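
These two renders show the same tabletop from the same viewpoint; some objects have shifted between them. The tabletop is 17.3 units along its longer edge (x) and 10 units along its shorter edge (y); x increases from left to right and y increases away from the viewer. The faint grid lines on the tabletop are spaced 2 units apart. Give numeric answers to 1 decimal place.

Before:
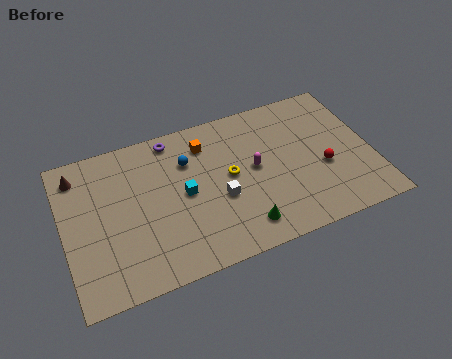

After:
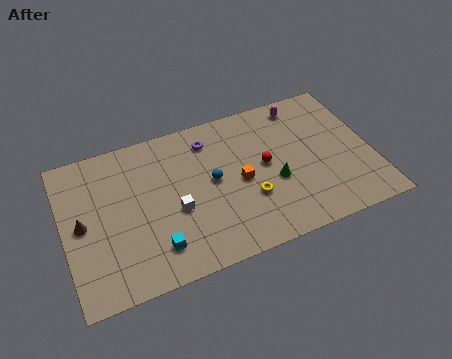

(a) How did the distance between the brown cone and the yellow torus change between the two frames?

+0.5

They were about 8.8 units apart before and 9.3 after — 0.5 units further apart.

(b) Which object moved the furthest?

the magenta capsule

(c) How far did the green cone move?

3.1

From (9.6, 1.7) to (11.7, 4.0), the green cone covered √(2.1² + 2.3²) ≈ 3.1 units.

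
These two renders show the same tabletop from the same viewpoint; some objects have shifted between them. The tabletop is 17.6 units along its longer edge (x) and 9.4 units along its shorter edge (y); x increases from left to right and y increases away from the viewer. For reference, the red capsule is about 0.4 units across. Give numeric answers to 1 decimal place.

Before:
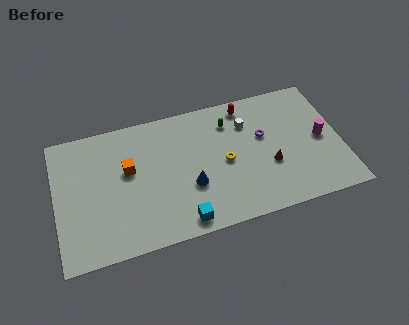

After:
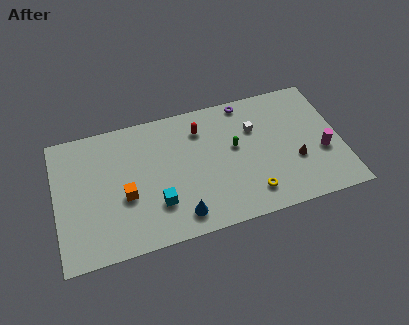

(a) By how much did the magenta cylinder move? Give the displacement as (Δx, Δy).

(0.0, -1.0)

The magenta cylinder was at about (16.4, 4.6) and moved to about (16.4, 3.6).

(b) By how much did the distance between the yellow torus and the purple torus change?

+3.9

The distance was about 2.8 in the first image and 6.7 in the second, so they moved 3.9 units further apart.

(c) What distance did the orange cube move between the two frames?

1.8

The orange cube was near (4.5, 5.6) before and (4.2, 3.8) after, so it travelled √(0.3² + 1.8²) ≈ 1.8 units.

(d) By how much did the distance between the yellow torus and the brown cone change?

+0.4

The distance was about 2.9 in the first image and 3.3 in the second, so they moved 0.4 units further apart.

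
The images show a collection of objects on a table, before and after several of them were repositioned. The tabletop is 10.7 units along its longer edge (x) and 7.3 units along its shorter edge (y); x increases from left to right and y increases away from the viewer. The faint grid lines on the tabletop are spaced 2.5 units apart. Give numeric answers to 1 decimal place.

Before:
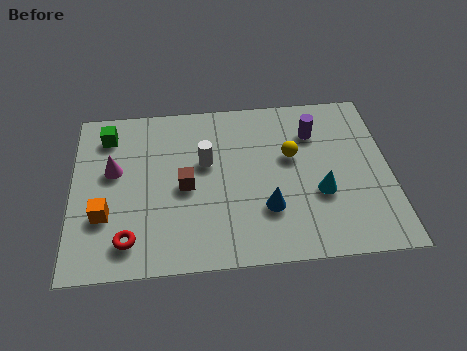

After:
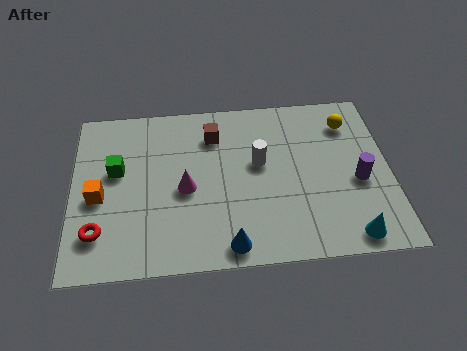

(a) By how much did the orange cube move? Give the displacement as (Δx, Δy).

(-0.2, 0.8)

The orange cube started near (1.1, 2.4) and ended near (0.9, 3.2).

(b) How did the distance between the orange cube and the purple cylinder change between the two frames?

+1.0

Before: roughly 7.7 units apart; after: 8.7. That's 1.0 units further apart.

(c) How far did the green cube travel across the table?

1.6

From (1.2, 5.9) to (1.5, 4.3), the green cube covered √(0.3² + 1.6²) ≈ 1.6 units.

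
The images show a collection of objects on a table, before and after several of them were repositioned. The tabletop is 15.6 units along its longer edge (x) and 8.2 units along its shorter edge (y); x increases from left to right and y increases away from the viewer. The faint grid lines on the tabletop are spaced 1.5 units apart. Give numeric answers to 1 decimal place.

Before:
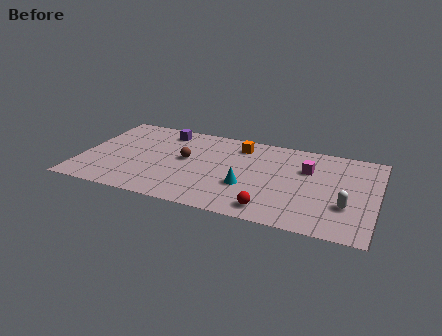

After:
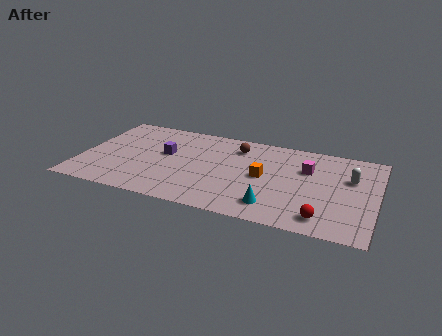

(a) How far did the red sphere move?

2.7

The red sphere moved from about (10.3, 1.2) to (13.0, 1.3), a distance of √(2.7² + 0.1²) ≈ 2.7.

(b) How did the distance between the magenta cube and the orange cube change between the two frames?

-1.3

Before: roughly 3.9 units apart; after: 2.6. That's 1.3 units closer together.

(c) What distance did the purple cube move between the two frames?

2.2

The purple cube was near (4.1, 6.9) before and (4.4, 4.7) after, so it travelled √(0.3² + 2.2²) ≈ 2.2 units.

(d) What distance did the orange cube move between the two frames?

3.0

The orange cube moved from about (8.2, 6.7) to (9.7, 4.1), a distance of √(1.5² + 2.6²) ≈ 3.0.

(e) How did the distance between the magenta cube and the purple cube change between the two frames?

-0.4

The distance was about 7.9 in the first image and 7.5 in the second, so they moved 0.4 units closer together.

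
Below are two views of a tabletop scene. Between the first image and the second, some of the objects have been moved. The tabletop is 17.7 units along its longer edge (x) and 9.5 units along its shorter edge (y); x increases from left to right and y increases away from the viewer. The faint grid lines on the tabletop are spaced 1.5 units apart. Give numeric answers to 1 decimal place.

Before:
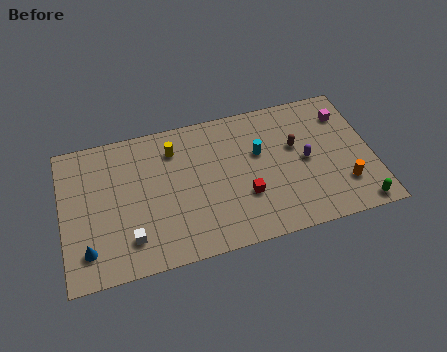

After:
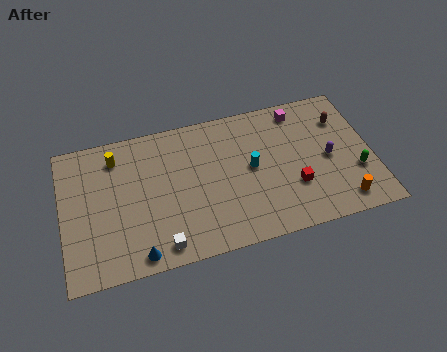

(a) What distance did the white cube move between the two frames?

1.9

From (3.7, 2.1) to (5.4, 1.2), the white cube covered √(1.7² + 0.9²) ≈ 1.9 units.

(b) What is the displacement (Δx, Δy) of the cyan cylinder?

(-0.5, -0.9)

The cyan cylinder started near (11.3, 5.9) and ended near (10.8, 5.0).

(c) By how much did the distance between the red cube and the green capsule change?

-3.1

Before: roughly 6.7 units apart; after: 3.6. That's 3.1 units closer together.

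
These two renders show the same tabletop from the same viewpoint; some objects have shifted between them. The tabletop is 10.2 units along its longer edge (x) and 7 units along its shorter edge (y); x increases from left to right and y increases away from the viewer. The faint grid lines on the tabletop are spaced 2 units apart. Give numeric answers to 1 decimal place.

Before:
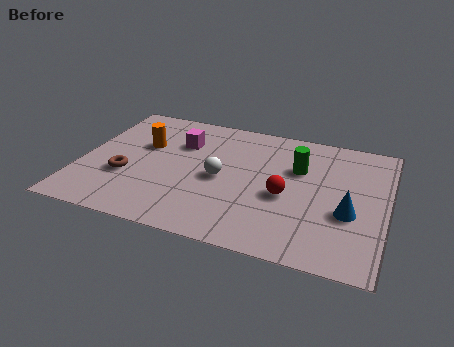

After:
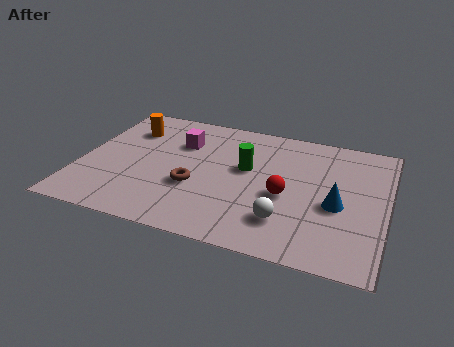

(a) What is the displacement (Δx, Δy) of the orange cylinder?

(-0.6, 0.8)

The orange cylinder was at about (2.0, 4.4) and moved to about (1.4, 5.2).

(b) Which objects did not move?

the red sphere and the magenta cube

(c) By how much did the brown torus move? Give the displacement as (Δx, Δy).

(2.3, 0.1)

From the two frames, the brown torus sits at roughly (1.6, 2.5) before and (3.9, 2.6) after.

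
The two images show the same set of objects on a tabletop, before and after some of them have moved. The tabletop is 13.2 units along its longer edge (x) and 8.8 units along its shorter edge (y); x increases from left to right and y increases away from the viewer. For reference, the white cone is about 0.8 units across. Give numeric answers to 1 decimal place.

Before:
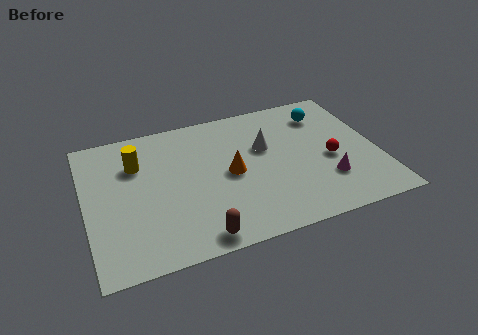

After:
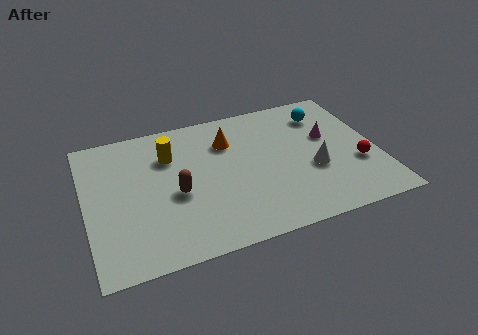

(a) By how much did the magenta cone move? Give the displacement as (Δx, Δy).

(0.4, 2.8)

The magenta cone started near (10.7, 2.5) and ended near (11.1, 5.3).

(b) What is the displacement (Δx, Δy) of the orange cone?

(0.1, 2.1)

From the two frames, the orange cone sits at roughly (6.5, 4.3) before and (6.6, 6.4) after.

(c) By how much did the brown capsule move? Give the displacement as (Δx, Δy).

(-0.7, 2.9)

The brown capsule was at about (4.7, 0.9) and moved to about (4.0, 3.8).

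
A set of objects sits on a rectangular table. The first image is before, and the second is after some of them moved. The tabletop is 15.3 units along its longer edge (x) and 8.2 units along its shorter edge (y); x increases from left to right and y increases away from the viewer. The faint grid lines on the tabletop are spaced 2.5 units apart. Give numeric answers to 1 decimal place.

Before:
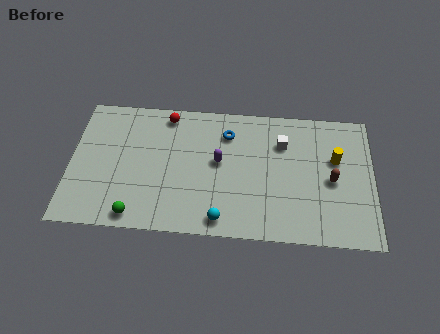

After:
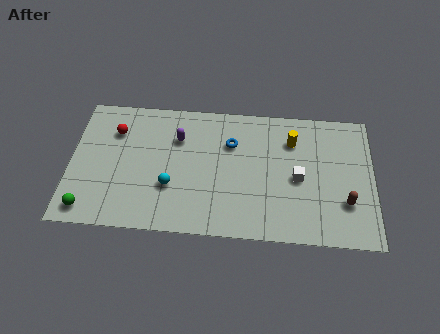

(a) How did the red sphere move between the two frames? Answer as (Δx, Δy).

(-2.6, -1.2)

The red sphere was at about (4.8, 7.2) and moved to about (2.2, 6.0).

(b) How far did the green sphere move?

2.4

The green sphere moved from about (3.4, 0.9) to (1.0, 1.1), a distance of √(2.4² + 0.2²) ≈ 2.4.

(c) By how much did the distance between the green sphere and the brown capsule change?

+2.8

The distance was about 10.2 in the first image and 13.0 in the second, so they moved 2.8 units further apart.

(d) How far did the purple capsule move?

2.5

From (7.5, 4.5) to (5.4, 5.8), the purple capsule covered √(2.1² + 1.3²) ≈ 2.5 units.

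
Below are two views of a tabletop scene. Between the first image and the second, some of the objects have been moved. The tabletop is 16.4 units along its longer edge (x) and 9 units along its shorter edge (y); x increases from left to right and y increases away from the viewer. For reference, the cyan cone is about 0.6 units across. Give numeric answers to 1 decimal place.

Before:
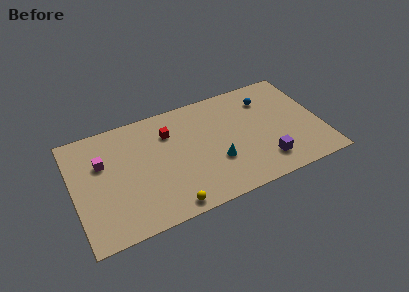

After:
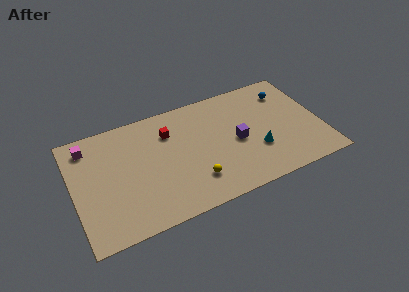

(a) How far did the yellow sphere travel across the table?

2.2

The yellow sphere moved from about (5.9, 0.9) to (7.7, 2.2), a distance of √(1.8² + 1.3²) ≈ 2.2.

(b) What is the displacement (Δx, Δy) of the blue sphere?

(1.4, 0.1)

The blue sphere started near (13.1, 6.9) and ended near (14.5, 7.0).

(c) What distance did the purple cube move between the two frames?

2.8

The purple cube was near (12.4, 1.9) before and (10.8, 4.2) after, so it travelled √(1.6² + 2.3²) ≈ 2.8 units.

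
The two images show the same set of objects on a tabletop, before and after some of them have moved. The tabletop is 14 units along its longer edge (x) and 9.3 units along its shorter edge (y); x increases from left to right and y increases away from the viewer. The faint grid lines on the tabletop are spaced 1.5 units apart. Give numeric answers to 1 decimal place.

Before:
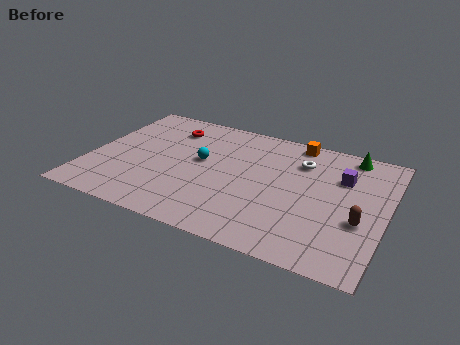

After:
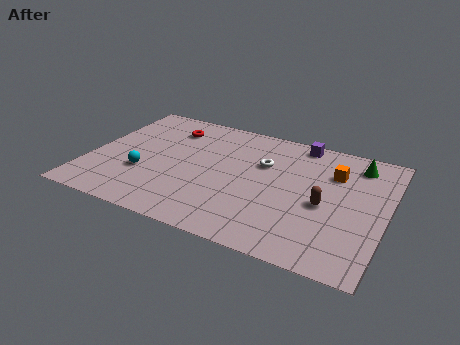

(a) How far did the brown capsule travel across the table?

1.8

The brown capsule moved from about (12.9, 3.5) to (11.2, 4.1), a distance of √(1.7² + 0.6²) ≈ 1.8.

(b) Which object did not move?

the red torus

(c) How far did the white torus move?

1.9

From (9.8, 6.9) to (8.1, 6.1), the white torus covered √(1.7² + 0.8²) ≈ 1.9 units.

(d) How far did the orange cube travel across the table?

2.7

The orange cube was near (9.4, 8.4) before and (11.4, 6.6) after, so it travelled √(2.0² + 1.8²) ≈ 2.7 units.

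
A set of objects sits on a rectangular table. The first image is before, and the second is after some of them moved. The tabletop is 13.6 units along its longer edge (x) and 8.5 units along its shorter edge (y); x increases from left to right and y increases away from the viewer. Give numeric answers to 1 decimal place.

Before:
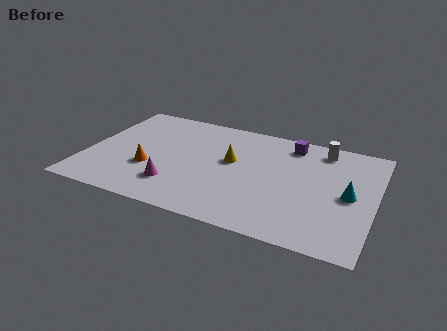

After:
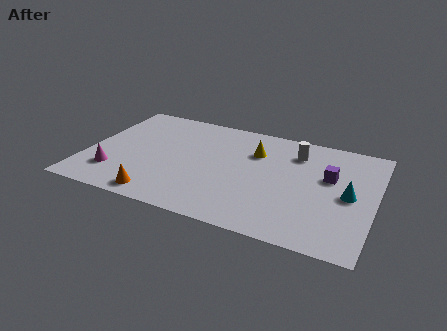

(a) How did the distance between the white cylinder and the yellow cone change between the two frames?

-2.8

They were about 4.8 units apart before and 2.0 after — 2.8 units closer together.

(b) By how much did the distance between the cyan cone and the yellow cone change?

-0.7

The distance was about 5.7 in the first image and 5.0 in the second, so they moved 0.7 units closer together.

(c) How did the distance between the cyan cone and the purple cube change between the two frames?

-2.8

The distance was about 4.3 in the first image and 1.5 in the second, so they moved 2.8 units closer together.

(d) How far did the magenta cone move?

2.9

The magenta cone was near (4.4, 2.1) before and (1.5, 2.1) after, so it travelled √(2.9² + 0.0²) ≈ 2.9 units.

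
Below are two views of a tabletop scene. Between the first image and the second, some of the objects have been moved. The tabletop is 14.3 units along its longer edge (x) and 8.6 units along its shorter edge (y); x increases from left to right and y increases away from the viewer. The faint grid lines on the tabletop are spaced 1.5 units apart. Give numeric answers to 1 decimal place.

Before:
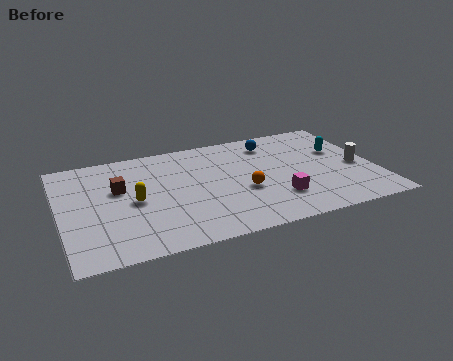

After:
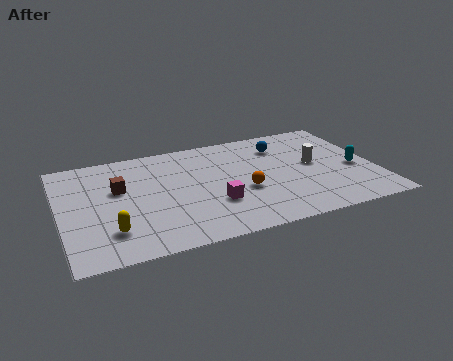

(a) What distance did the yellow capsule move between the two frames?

2.3

The yellow capsule was near (3.3, 4.1) before and (2.1, 2.1) after, so it travelled √(1.2² + 2.0²) ≈ 2.3 units.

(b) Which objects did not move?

the brown cube and the orange sphere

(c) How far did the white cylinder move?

2.1

The white cylinder was near (13.5, 3.8) before and (11.6, 4.6) after, so it travelled √(1.9² + 0.8²) ≈ 2.1 units.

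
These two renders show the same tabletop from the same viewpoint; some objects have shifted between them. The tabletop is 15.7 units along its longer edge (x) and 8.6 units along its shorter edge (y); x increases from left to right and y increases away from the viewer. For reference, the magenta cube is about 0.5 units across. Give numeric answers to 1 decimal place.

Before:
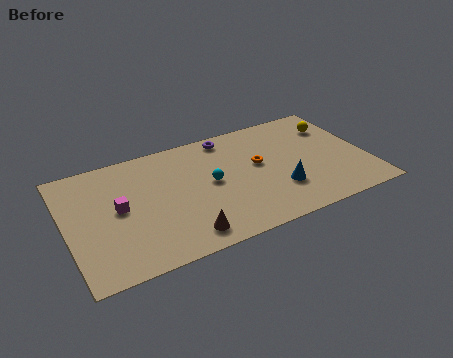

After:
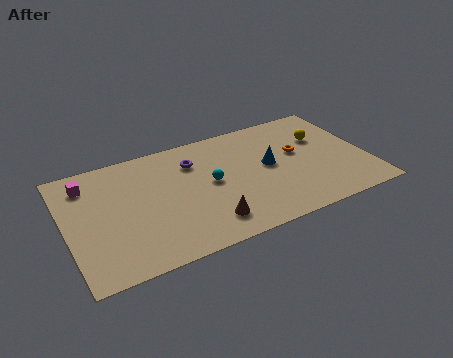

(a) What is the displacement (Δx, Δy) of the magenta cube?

(-1.4, 2.4)

The magenta cube was at about (2.7, 4.5) and moved to about (1.3, 6.9).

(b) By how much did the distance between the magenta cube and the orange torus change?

+3.7

They were about 7.4 units apart before and 11.1 after — 3.7 units further apart.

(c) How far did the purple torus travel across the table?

2.3

The purple torus moved from about (8.8, 7.6) to (6.8, 6.4), a distance of √(2.0² + 1.2²) ≈ 2.3.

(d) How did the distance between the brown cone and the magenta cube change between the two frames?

+3.3

Before: roughly 4.4 units apart; after: 7.7. That's 3.3 units further apart.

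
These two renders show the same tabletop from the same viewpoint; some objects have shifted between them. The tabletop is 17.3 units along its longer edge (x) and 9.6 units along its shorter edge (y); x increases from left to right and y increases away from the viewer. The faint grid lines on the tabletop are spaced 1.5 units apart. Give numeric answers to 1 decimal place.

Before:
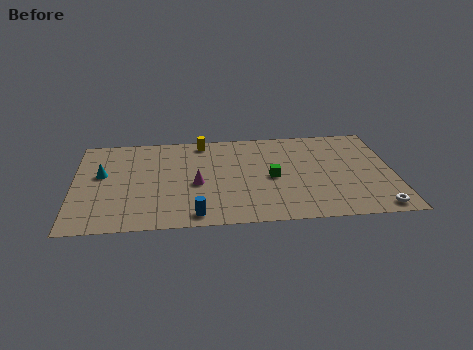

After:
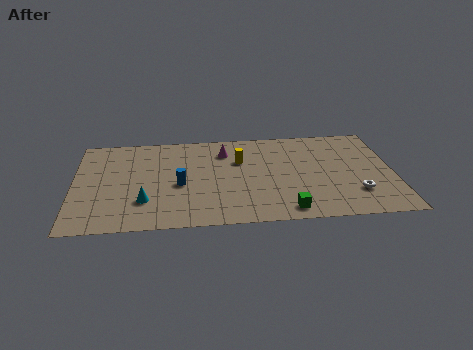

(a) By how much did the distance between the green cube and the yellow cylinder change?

+0.3

They were about 5.4 units apart before and 5.7 after — 0.3 units further apart.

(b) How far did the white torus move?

1.9

From (16.2, 1.0) to (15.2, 2.6), the white torus covered √(1.0² + 1.6²) ≈ 1.9 units.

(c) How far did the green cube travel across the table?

3.4

The green cube moved from about (10.7, 4.5) to (11.4, 1.2), a distance of √(0.7² + 3.3²) ≈ 3.4.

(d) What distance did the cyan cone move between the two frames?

3.7

The cyan cone was near (1.5, 5.6) before and (3.8, 2.7) after, so it travelled √(2.3² + 2.9²) ≈ 3.7 units.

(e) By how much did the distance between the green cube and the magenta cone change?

+2.9

Before: roughly 4.1 units apart; after: 7.0. That's 2.9 units further apart.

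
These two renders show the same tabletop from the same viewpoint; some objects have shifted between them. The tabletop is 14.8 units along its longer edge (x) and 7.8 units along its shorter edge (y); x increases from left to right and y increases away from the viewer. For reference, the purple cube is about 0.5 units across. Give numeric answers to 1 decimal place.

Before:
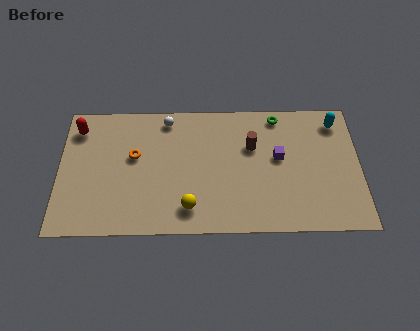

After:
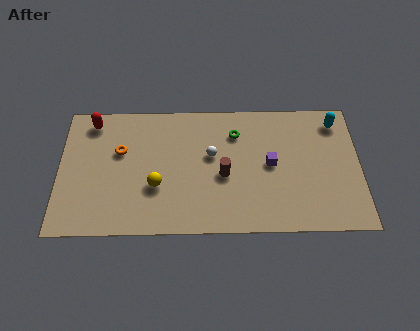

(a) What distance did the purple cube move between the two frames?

0.6

From (10.8, 4.4) to (10.4, 4.0), the purple cube covered √(0.4² + 0.4²) ≈ 0.6 units.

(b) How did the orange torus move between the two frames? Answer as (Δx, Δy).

(-0.7, 0.3)

The orange torus started near (3.7, 4.6) and ended near (3.0, 4.9).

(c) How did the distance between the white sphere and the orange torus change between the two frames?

+1.8

Before: roughly 2.7 units apart; after: 4.5. That's 1.8 units further apart.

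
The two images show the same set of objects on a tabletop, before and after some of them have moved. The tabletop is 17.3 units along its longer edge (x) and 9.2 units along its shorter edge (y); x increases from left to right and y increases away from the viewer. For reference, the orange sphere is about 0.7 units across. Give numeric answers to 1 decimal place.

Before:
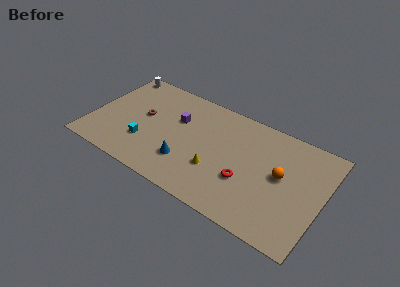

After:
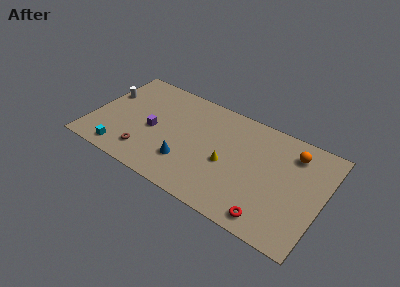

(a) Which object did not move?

the blue cone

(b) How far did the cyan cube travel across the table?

2.2

From (4.2, 2.8) to (2.7, 1.2), the cyan cube covered √(1.5² + 1.6²) ≈ 2.2 units.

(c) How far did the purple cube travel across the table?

2.4

The purple cube was near (6.2, 6.0) before and (4.6, 4.2) after, so it travelled √(1.6² + 1.8²) ≈ 2.4 units.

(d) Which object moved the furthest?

the brown torus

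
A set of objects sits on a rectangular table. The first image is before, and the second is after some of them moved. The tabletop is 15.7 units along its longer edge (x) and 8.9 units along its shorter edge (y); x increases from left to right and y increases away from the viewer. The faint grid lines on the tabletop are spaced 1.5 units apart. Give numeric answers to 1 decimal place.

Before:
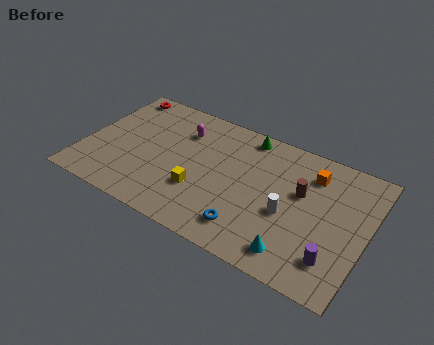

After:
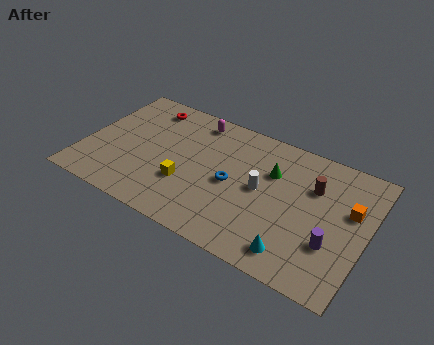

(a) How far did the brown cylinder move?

0.9

The brown cylinder was near (12.0, 5.4) before and (12.6, 6.1) after, so it travelled √(0.6² + 0.7²) ≈ 0.9 units.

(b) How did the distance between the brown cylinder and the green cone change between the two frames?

-1.9

They were about 4.2 units apart before and 2.3 after — 1.9 units closer together.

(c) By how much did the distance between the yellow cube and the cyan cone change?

+0.8

The distance was about 5.7 in the first image and 6.5 in the second, so they moved 0.8 units further apart.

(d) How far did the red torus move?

1.7

From (1.2, 7.9) to (2.9, 7.5), the red torus covered √(1.7² + 0.4²) ≈ 1.7 units.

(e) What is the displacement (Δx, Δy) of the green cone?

(1.7, -1.9)

From the two frames, the green cone sits at roughly (8.6, 7.9) before and (10.3, 6.0) after.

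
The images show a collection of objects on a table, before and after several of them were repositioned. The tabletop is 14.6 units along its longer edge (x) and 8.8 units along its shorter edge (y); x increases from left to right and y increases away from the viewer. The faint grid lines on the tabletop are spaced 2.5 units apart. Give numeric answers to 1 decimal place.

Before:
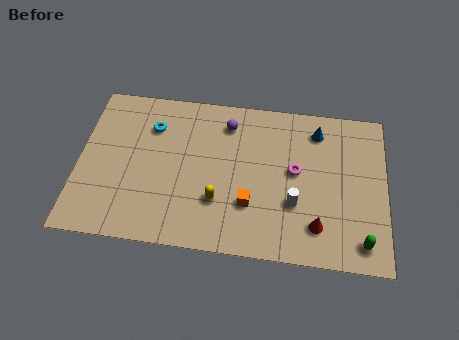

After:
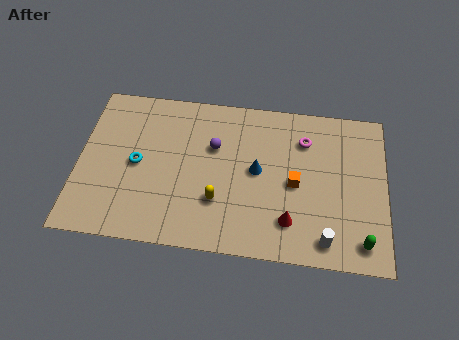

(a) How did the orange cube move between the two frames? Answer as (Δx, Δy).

(2.1, 1.4)

The orange cube started near (8.2, 2.7) and ended near (10.3, 4.1).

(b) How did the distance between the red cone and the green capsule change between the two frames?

+1.3

They were about 2.2 units apart before and 3.5 after — 1.3 units further apart.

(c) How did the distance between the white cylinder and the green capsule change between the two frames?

-1.9

They were about 3.6 units apart before and 1.7 after — 1.9 units closer together.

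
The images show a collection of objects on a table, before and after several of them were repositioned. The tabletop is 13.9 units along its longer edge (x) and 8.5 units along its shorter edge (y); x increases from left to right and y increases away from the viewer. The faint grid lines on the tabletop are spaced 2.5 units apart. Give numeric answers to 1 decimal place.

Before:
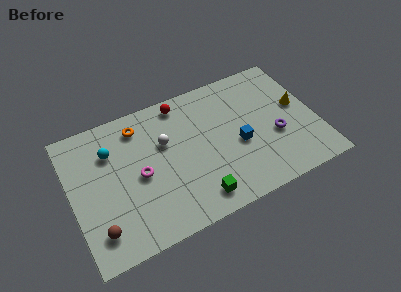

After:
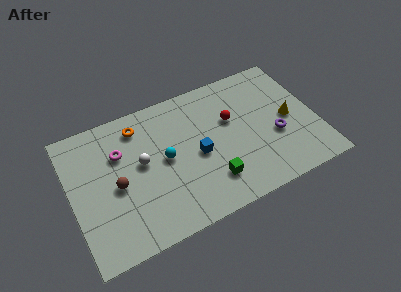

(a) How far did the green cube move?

1.1

From (6.7, 1.3) to (7.6, 2.0), the green cube covered √(0.9² + 0.7²) ≈ 1.1 units.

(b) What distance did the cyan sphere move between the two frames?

3.4

The cyan sphere was near (2.4, 6.1) before and (5.3, 4.4) after, so it travelled √(2.9² + 1.7²) ≈ 3.4 units.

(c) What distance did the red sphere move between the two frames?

3.4

From (6.6, 7.5) to (9.2, 5.3), the red sphere covered √(2.6² + 2.2²) ≈ 3.4 units.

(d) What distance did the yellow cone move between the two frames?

0.8

The yellow cone moved from about (13.0, 4.7) to (12.4, 4.1), a distance of √(0.6² + 0.6²) ≈ 0.8.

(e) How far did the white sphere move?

1.6

The white sphere moved from about (5.4, 5.4) to (4.0, 4.7), a distance of √(1.4² + 0.7²) ≈ 1.6.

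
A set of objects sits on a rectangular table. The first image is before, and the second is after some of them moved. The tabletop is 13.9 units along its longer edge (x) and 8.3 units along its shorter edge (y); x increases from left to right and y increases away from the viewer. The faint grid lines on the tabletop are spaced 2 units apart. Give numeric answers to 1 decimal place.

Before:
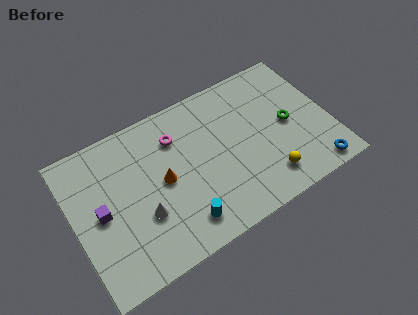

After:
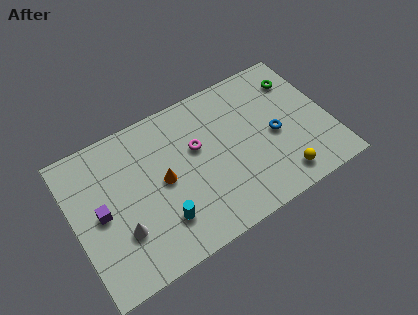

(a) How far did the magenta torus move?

1.5

The magenta torus moved from about (5.8, 6.2) to (6.8, 5.1), a distance of √(1.0² + 1.1²) ≈ 1.5.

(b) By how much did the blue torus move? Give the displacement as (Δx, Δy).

(-1.7, 2.9)

The blue torus was at about (12.6, 0.9) and moved to about (10.9, 3.8).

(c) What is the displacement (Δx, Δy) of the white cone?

(-1.2, -0.3)

From the two frames, the white cone sits at roughly (3.5, 2.9) before and (2.3, 2.6) after.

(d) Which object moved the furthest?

the blue torus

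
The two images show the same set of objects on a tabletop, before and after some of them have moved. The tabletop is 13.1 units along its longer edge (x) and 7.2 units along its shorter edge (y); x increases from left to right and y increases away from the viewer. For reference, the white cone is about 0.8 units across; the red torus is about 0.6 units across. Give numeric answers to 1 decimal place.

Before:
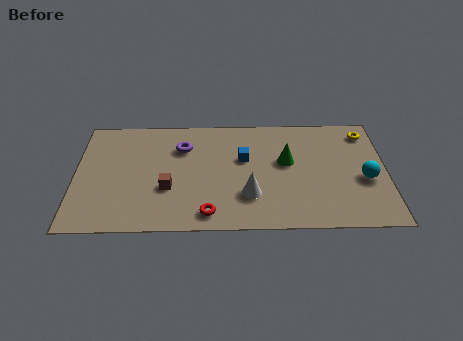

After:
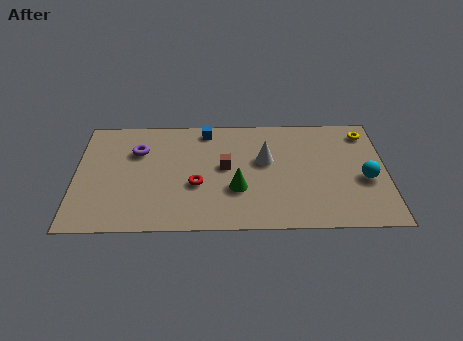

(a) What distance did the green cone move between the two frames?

2.7

From (8.9, 4.2) to (6.8, 2.5), the green cone covered √(2.1² + 1.7²) ≈ 2.7 units.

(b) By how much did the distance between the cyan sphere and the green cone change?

+1.9

Before: roughly 3.5 units apart; after: 5.4. That's 1.9 units further apart.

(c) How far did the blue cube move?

2.5

From (7.1, 4.4) to (5.5, 6.3), the blue cube covered √(1.6² + 1.9²) ≈ 2.5 units.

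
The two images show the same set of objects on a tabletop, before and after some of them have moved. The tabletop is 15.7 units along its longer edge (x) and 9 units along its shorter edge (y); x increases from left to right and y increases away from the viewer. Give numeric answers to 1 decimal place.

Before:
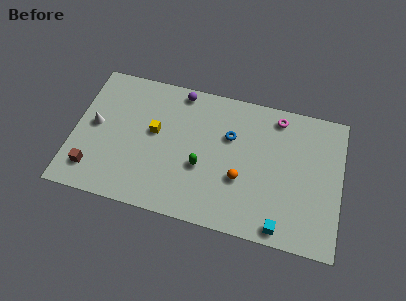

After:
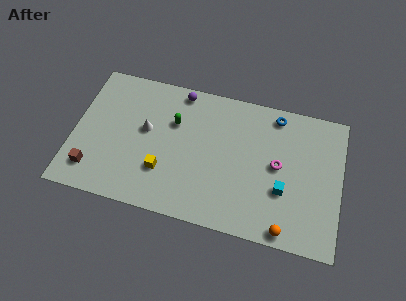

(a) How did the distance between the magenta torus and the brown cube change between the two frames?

-1.0

The distance was about 12.1 in the first image and 11.1 in the second, so they moved 1.0 units closer together.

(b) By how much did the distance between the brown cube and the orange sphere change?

+2.7

Before: roughly 8.7 units apart; after: 11.4. That's 2.7 units further apart.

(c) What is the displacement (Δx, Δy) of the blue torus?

(2.6, 2.0)

From the two frames, the blue torus sits at roughly (9.1, 5.9) before and (11.7, 7.9) after.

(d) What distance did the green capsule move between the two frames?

3.1

The green capsule was near (7.6, 3.5) before and (5.8, 6.0) after, so it travelled √(1.8² + 2.5²) ≈ 3.1 units.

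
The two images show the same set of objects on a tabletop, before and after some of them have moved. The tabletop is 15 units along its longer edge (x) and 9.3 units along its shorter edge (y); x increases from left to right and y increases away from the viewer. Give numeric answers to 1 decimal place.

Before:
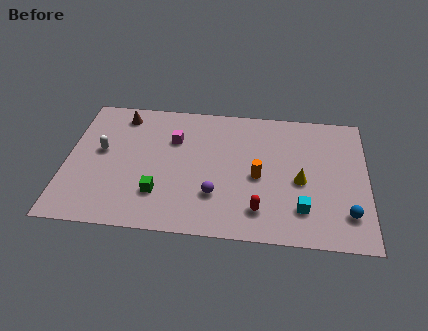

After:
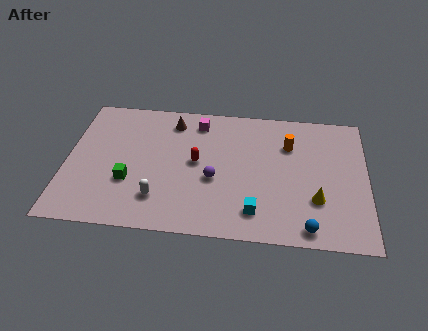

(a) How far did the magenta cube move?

1.8

The magenta cube was near (5.3, 6.4) before and (6.5, 7.8) after, so it travelled √(1.2² + 1.4²) ≈ 1.8 units.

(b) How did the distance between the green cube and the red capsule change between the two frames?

-1.3

The distance was about 5.0 in the first image and 3.7 in the second, so they moved 1.3 units closer together.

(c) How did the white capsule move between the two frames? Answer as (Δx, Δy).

(3.0, -3.0)

The white capsule was at about (1.7, 5.2) and moved to about (4.7, 2.2).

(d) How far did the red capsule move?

4.4

The red capsule moved from about (9.7, 1.9) to (6.5, 4.9), a distance of √(3.2² + 3.0²) ≈ 4.4.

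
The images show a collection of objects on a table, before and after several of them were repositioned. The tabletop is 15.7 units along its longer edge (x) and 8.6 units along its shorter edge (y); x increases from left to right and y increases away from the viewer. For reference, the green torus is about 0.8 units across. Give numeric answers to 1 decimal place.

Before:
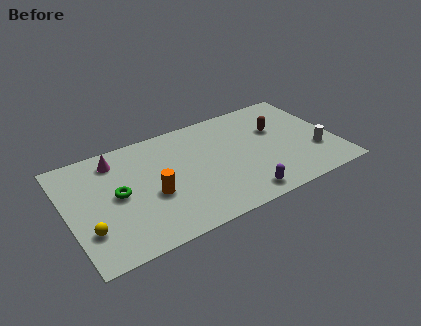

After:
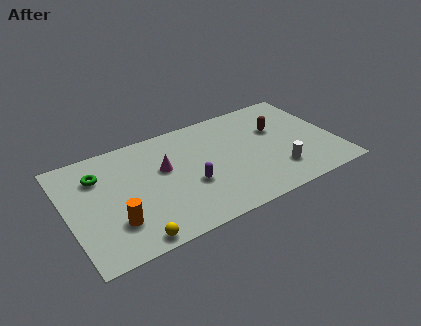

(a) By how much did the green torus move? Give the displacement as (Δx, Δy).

(-0.9, 1.9)

From the two frames, the green torus sits at roughly (2.9, 4.4) before and (2.0, 6.3) after.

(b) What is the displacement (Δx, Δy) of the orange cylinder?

(-2.3, -1.1)

From the two frames, the orange cylinder sits at roughly (4.8, 3.5) before and (2.5, 2.4) after.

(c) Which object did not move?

the brown capsule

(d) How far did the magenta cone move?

3.2

From (3.1, 7.1) to (5.7, 5.2), the magenta cone covered √(2.6² + 1.9²) ≈ 3.2 units.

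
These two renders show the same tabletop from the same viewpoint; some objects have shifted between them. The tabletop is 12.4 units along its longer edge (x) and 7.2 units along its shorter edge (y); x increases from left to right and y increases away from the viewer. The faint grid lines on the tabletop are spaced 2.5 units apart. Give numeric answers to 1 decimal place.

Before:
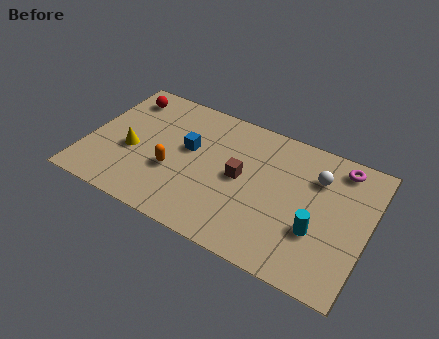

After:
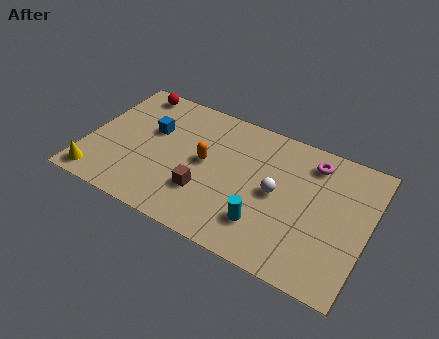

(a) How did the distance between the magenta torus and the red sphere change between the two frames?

-1.5

The distance was about 9.7 in the first image and 8.2 in the second, so they moved 1.5 units closer together.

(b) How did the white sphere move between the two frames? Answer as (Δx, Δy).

(-1.6, -1.6)

The white sphere was at about (10.0, 5.2) and moved to about (8.4, 3.6).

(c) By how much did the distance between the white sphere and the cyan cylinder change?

-0.9

Before: roughly 2.7 units apart; after: 1.8. That's 0.9 units closer together.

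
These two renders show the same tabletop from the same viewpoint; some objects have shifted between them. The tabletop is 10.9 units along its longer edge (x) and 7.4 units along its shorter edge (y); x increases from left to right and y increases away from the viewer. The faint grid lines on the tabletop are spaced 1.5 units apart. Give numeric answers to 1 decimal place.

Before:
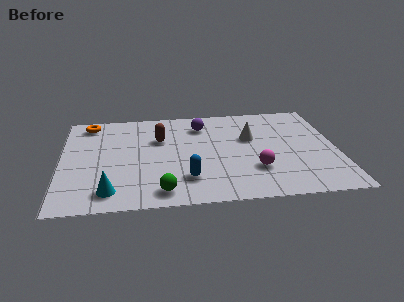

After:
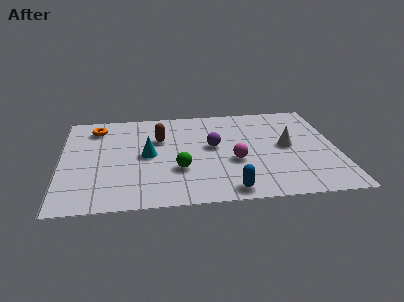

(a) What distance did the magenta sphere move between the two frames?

1.1

From (7.6, 2.2) to (6.8, 2.9), the magenta sphere covered √(0.8² + 0.7²) ≈ 1.1 units.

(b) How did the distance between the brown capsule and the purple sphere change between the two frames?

+0.3

The distance was about 1.9 in the first image and 2.2 in the second, so they moved 0.3 units further apart.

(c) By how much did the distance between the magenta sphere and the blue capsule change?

-0.6

The distance was about 2.7 in the first image and 2.1 in the second, so they moved 0.6 units closer together.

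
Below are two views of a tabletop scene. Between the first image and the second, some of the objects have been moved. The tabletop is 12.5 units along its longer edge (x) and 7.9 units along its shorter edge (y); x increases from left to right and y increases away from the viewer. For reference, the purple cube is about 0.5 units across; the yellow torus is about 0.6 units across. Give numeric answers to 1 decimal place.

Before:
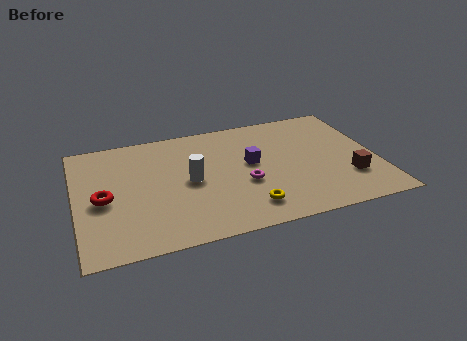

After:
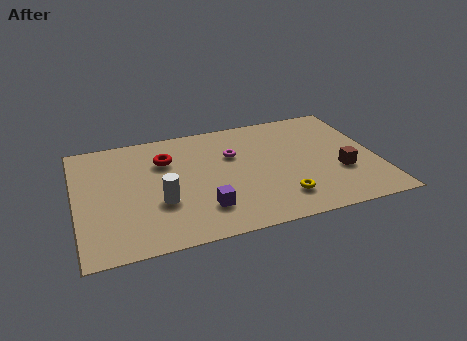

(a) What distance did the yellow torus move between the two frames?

1.4

The yellow torus was near (6.9, 1.5) before and (8.3, 1.7) after, so it travelled √(1.4² + 0.2²) ≈ 1.4 units.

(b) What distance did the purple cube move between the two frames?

3.3

From (7.3, 4.4) to (5.1, 1.9), the purple cube covered √(2.2² + 2.5²) ≈ 3.3 units.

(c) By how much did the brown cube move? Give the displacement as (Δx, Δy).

(-0.3, 0.5)

From the two frames, the brown cube sits at roughly (11.2, 2.3) before and (10.9, 2.8) after.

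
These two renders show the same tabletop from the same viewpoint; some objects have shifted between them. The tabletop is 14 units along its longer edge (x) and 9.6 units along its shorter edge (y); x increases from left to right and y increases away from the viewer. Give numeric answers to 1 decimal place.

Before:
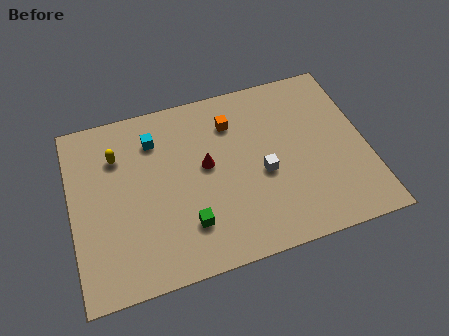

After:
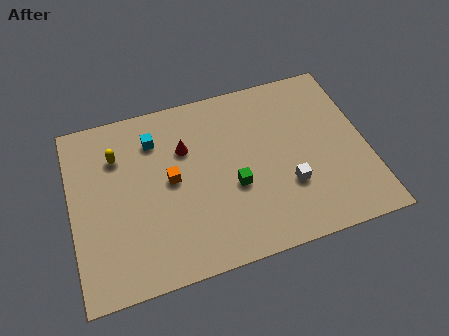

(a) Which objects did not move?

the yellow capsule and the cyan cube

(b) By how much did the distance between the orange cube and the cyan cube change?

-1.2

Before: roughly 3.7 units apart; after: 2.5. That's 1.2 units closer together.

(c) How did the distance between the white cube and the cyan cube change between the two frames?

+1.5

Before: roughly 5.9 units apart; after: 7.4. That's 1.5 units further apart.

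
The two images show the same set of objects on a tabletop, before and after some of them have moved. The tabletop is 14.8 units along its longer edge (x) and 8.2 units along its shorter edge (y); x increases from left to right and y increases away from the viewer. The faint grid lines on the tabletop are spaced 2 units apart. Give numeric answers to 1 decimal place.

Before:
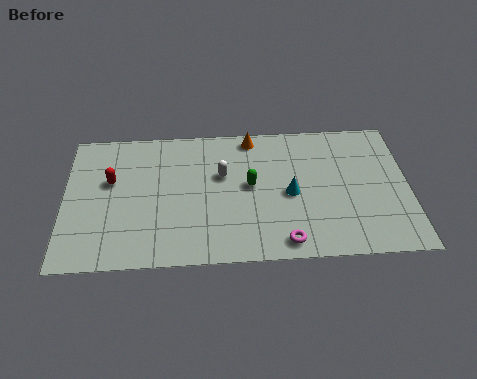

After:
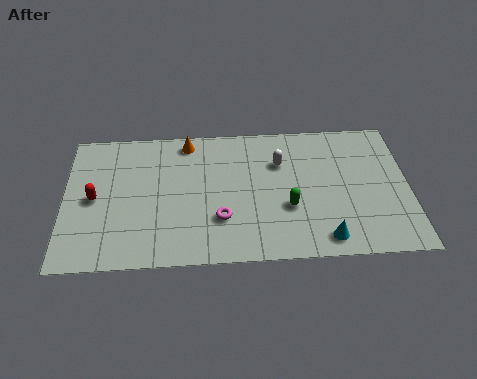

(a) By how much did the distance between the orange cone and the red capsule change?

-1.4

Before: roughly 6.5 units apart; after: 5.1. That's 1.4 units closer together.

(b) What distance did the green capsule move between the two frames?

2.1

The green capsule moved from about (8.0, 4.4) to (9.6, 3.0), a distance of √(1.6² + 1.4²) ≈ 2.1.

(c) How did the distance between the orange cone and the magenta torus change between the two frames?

-1.5

The distance was about 6.4 in the first image and 4.9 in the second, so they moved 1.5 units closer together.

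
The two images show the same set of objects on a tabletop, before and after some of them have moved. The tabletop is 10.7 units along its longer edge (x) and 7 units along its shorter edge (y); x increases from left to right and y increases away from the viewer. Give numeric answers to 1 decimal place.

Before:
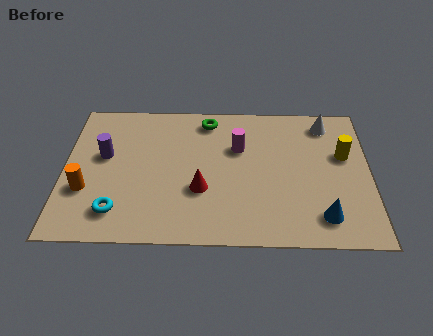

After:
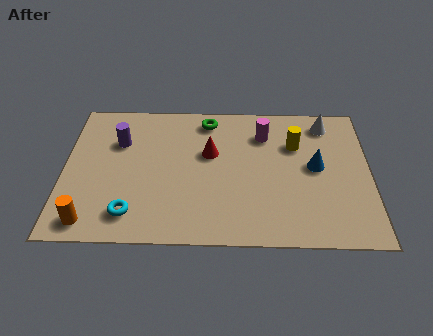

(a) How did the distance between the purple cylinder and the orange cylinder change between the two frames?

+2.2

They were about 1.8 units apart before and 4.0 after — 2.2 units further apart.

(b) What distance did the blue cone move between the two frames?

2.4

From (9.0, 1.3) to (8.8, 3.7), the blue cone covered √(0.2² + 2.4²) ≈ 2.4 units.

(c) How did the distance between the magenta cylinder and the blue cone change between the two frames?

-2.0

Before: roughly 4.4 units apart; after: 2.4. That's 2.0 units closer together.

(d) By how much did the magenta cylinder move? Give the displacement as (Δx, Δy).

(0.9, 0.7)

The magenta cylinder started near (6.1, 4.6) and ended near (7.0, 5.3).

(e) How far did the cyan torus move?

0.5

The cyan torus was near (1.9, 1.4) before and (2.4, 1.3) after, so it travelled √(0.5² + 0.1²) ≈ 0.5 units.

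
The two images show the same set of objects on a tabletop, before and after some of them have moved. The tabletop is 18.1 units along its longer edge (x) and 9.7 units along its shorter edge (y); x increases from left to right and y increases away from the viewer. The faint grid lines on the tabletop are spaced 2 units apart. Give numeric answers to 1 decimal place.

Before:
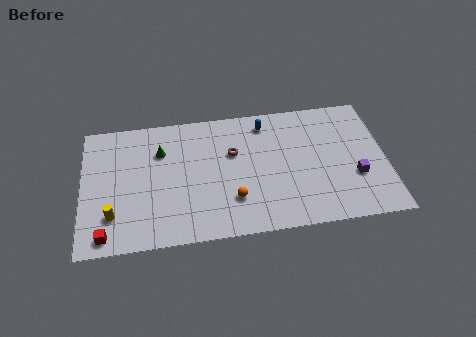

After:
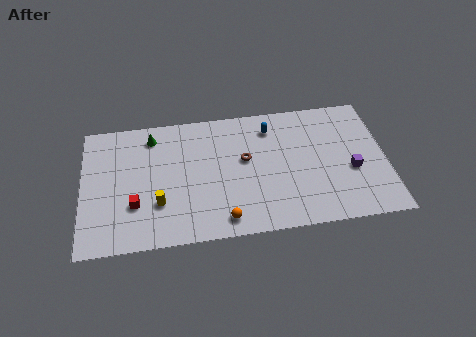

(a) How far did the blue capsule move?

0.5

From (11.0, 8.2) to (11.3, 7.8), the blue capsule covered √(0.3² + 0.4²) ≈ 0.5 units.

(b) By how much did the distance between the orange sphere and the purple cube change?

+0.8

The distance was about 7.3 in the first image and 8.1 in the second, so they moved 0.8 units further apart.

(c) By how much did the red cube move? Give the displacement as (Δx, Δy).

(1.7, 2.0)

The red cube started near (1.4, 1.1) and ended near (3.1, 3.1).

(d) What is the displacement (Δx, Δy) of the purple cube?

(-0.2, 0.5)

The purple cube was at about (16.2, 3.4) and moved to about (16.0, 3.9).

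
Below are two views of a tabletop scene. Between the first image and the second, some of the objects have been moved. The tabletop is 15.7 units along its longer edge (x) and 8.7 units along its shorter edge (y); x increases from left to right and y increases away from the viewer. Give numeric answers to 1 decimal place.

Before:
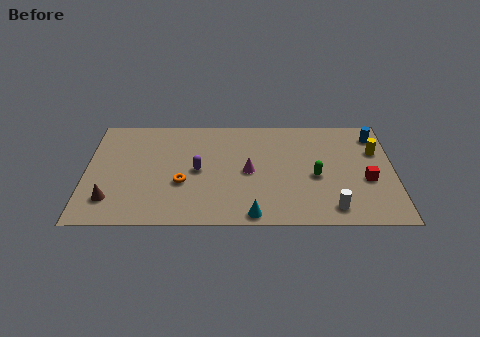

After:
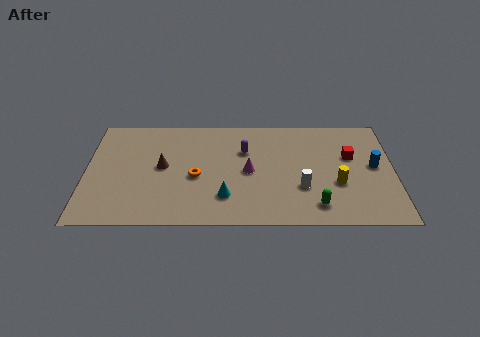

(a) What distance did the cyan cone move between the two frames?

2.0

The cyan cone moved from about (8.5, 0.8) to (7.1, 2.2), a distance of √(1.4² + 1.4²) ≈ 2.0.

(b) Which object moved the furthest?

the brown cone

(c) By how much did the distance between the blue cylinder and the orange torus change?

-1.5

They were about 10.6 units apart before and 9.1 after — 1.5 units closer together.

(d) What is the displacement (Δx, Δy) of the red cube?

(-0.8, 1.9)

The red cube was at about (14.3, 3.5) and moved to about (13.5, 5.4).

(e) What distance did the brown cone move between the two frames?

3.7

The brown cone was near (1.3, 2.0) before and (3.9, 4.6) after, so it travelled √(2.6² + 2.6²) ≈ 3.7 units.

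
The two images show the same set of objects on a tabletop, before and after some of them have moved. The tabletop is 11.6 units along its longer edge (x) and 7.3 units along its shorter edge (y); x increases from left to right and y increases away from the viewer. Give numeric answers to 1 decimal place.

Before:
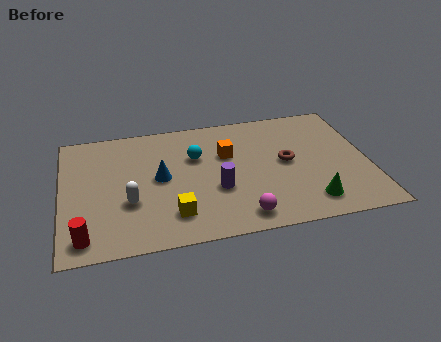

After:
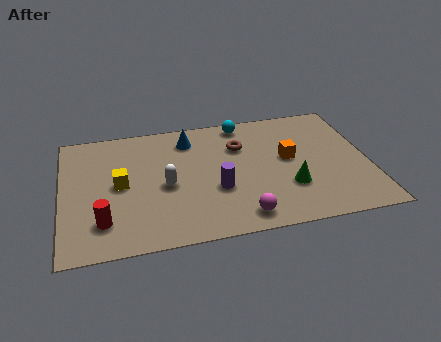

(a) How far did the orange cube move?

2.4

The orange cube was near (6.3, 4.7) before and (8.6, 4.0) after, so it travelled √(2.3² + 0.7²) ≈ 2.4 units.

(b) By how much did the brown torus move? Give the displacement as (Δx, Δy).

(-1.7, 1.3)

The brown torus was at about (8.5, 3.8) and moved to about (6.8, 5.1).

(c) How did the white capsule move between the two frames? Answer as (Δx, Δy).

(1.4, 0.7)

From the two frames, the white capsule sits at roughly (2.5, 2.6) before and (3.9, 3.3) after.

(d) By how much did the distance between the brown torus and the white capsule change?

-2.7

They were about 6.1 units apart before and 3.4 after — 2.7 units closer together.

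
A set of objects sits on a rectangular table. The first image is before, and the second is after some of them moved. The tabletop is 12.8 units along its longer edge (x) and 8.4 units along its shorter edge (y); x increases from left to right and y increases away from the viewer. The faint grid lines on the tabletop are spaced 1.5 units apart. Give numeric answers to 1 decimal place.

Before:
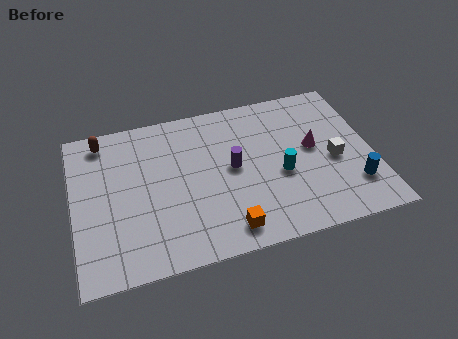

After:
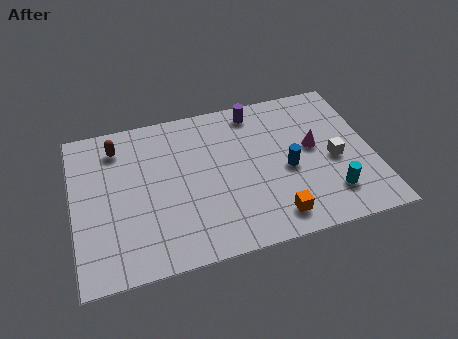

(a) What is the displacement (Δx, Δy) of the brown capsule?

(0.6, -0.5)

From the two frames, the brown capsule sits at roughly (1.4, 7.3) before and (2.0, 6.8) after.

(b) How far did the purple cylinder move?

3.1

The purple cylinder was near (6.8, 4.4) before and (8.0, 7.3) after, so it travelled √(1.2² + 2.9²) ≈ 3.1 units.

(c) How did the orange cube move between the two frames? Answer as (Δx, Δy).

(2.0, 0.1)

The orange cube started near (6.3, 1.2) and ended near (8.3, 1.3).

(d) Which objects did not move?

the magenta cone and the white cube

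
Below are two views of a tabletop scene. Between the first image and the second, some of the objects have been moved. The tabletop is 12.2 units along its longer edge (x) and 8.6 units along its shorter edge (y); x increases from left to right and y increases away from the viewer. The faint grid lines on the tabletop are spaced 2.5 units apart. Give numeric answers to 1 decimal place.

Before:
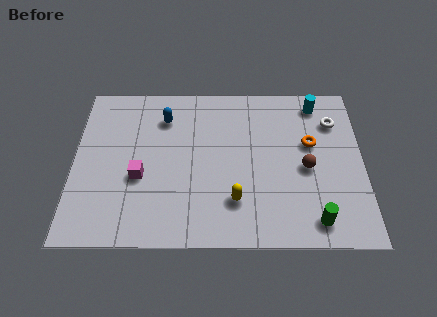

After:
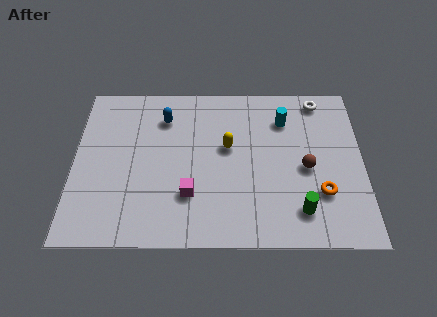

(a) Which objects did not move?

the blue capsule and the brown sphere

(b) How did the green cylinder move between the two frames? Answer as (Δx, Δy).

(-0.6, 0.5)

The green cylinder started near (10.1, 1.2) and ended near (9.5, 1.7).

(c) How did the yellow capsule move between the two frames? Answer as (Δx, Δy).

(-0.3, 2.8)

From the two frames, the yellow capsule sits at roughly (6.8, 2.2) before and (6.5, 5.0) after.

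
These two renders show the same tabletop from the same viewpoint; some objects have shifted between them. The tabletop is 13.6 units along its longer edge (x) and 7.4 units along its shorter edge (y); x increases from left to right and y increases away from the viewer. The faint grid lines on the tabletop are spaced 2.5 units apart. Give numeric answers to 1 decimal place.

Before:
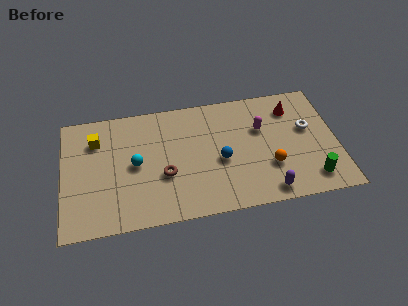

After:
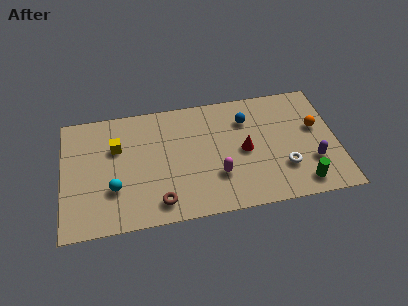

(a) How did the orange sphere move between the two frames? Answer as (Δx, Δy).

(2.4, 2.0)

The orange sphere was at about (10.2, 2.4) and moved to about (12.6, 4.4).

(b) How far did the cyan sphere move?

1.7

The cyan sphere was near (3.6, 3.7) before and (2.5, 2.4) after, so it travelled √(1.1² + 1.3²) ≈ 1.7 units.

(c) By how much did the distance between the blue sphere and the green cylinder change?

+0.3

They were about 4.8 units apart before and 5.1 after — 0.3 units further apart.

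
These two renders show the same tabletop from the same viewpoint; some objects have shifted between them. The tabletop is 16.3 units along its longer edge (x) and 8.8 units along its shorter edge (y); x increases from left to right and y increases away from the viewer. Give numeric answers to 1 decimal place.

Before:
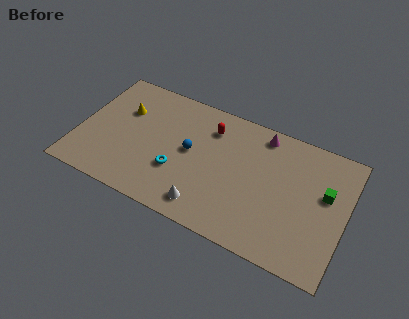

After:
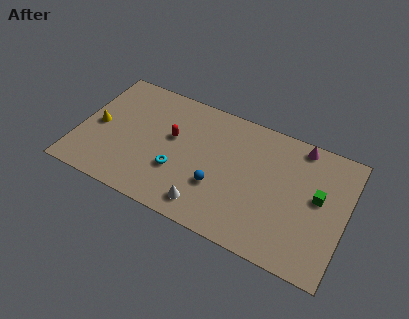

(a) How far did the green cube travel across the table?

0.6

The green cube was near (15.0, 5.3) before and (14.6, 4.9) after, so it travelled √(0.4² + 0.4²) ≈ 0.6 units.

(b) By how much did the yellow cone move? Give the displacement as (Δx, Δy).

(-1.4, -1.7)

The yellow cone started near (2.5, 5.9) and ended near (1.1, 4.2).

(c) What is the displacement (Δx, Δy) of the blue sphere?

(1.9, -1.7)

From the two frames, the blue sphere sits at roughly (6.8, 4.7) before and (8.7, 3.0) after.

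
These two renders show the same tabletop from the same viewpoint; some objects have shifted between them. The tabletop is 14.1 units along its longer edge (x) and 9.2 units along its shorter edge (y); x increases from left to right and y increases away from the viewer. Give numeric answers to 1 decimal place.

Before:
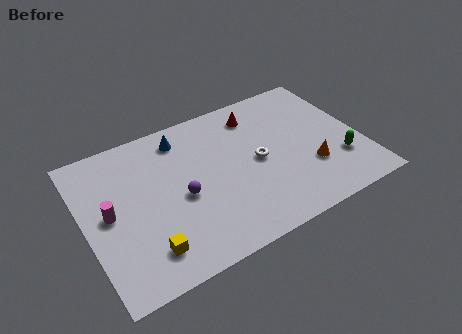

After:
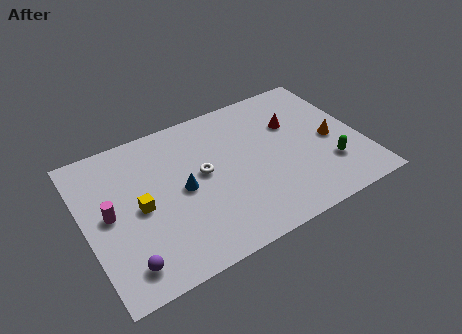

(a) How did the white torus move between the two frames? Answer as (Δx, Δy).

(-2.8, 0.5)

From the two frames, the white torus sits at roughly (8.8, 4.5) before and (6.0, 5.0) after.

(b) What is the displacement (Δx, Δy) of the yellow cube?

(0.0, 2.6)

The yellow cube was at about (2.7, 1.8) and moved to about (2.7, 4.4).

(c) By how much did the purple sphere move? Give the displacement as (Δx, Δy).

(-3.2, -2.6)

From the two frames, the purple sphere sits at roughly (4.8, 4.1) before and (1.6, 1.5) after.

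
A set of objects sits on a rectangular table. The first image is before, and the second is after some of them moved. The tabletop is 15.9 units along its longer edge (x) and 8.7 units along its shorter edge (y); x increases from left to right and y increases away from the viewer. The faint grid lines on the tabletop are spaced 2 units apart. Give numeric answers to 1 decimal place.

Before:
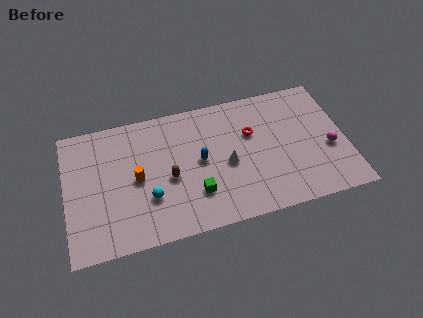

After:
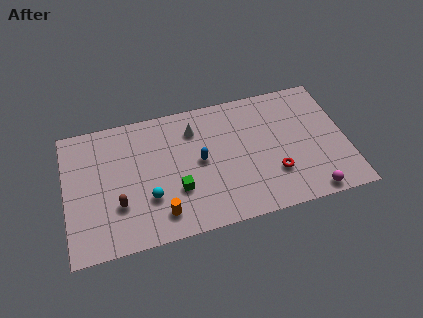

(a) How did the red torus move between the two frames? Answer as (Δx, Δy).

(1.1, -3.0)

The red torus started near (10.6, 5.6) and ended near (11.7, 2.6).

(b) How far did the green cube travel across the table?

1.1

The green cube moved from about (7.2, 2.4) to (6.2, 2.9), a distance of √(1.0² + 0.5²) ≈ 1.1.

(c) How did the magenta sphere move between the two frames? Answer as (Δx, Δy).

(-1.3, -2.7)

From the two frames, the magenta sphere sits at roughly (14.9, 3.5) before and (13.6, 0.8) after.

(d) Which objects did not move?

the blue capsule and the cyan sphere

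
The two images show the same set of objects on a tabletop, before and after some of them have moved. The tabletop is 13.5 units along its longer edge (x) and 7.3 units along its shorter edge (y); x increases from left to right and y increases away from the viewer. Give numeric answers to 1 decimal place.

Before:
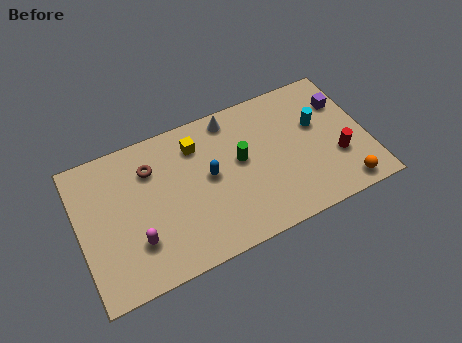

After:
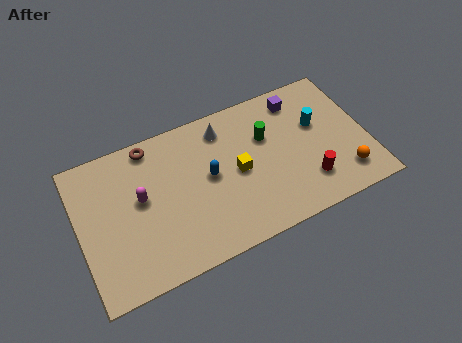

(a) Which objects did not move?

the blue capsule and the cyan cylinder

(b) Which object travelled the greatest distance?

the yellow cube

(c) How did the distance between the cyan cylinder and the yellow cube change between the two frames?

-1.7

Before: roughly 5.7 units apart; after: 4.0. That's 1.7 units closer together.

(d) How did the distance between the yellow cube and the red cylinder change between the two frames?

-3.5

Before: roughly 7.1 units apart; after: 3.6. That's 3.5 units closer together.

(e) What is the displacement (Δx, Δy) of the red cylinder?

(-1.5, -0.7)

The red cylinder started near (12.0, 2.5) and ended near (10.5, 1.8).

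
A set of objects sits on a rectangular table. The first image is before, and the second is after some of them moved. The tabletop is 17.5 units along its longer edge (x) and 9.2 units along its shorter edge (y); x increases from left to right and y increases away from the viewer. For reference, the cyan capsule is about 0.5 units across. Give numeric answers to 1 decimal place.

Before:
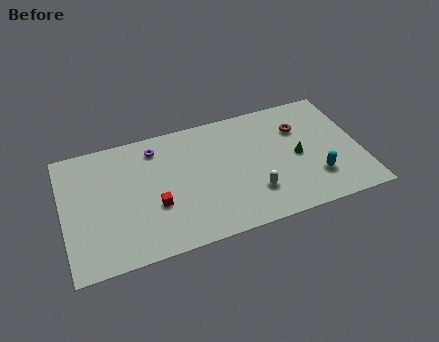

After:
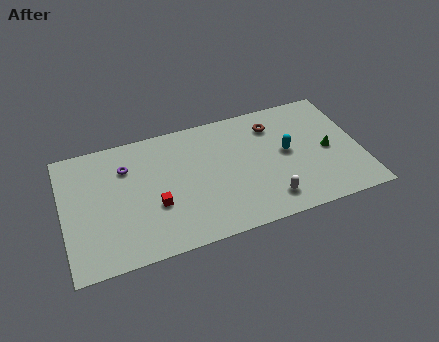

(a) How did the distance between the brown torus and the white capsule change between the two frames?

+0.5

They were about 5.1 units apart before and 5.6 after — 0.5 units further apart.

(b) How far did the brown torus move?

1.7

From (14.1, 6.5) to (12.6, 7.2), the brown torus covered √(1.5² + 0.7²) ≈ 1.7 units.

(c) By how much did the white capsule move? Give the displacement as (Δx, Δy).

(0.8, -0.8)

The white capsule was at about (11.0, 2.5) and moved to about (11.8, 1.7).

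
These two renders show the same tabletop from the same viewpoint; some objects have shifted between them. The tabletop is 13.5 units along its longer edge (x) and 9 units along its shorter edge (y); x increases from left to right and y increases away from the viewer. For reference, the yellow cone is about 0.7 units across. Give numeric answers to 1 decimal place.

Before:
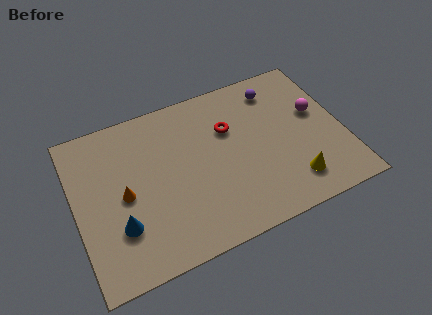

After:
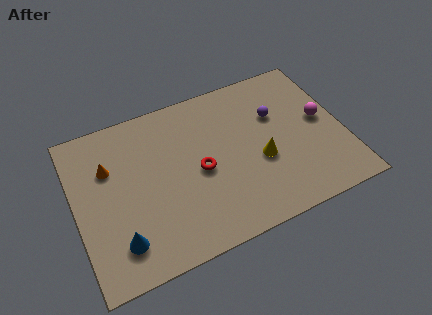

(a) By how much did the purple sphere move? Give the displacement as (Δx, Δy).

(-0.2, -1.5)

From the two frames, the purple sphere sits at roughly (10.5, 7.4) before and (10.3, 5.9) after.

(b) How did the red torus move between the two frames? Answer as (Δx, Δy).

(-1.7, -1.8)

From the two frames, the red torus sits at roughly (7.9, 6.0) before and (6.2, 4.2) after.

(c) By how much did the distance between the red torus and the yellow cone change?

-1.9

They were about 5.0 units apart before and 3.1 after — 1.9 units closer together.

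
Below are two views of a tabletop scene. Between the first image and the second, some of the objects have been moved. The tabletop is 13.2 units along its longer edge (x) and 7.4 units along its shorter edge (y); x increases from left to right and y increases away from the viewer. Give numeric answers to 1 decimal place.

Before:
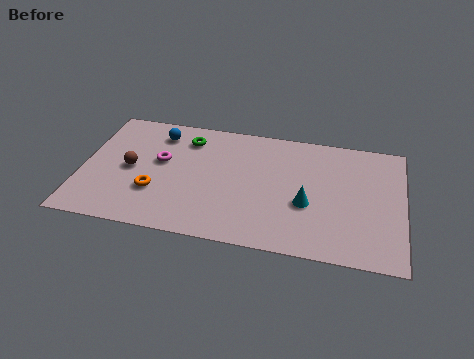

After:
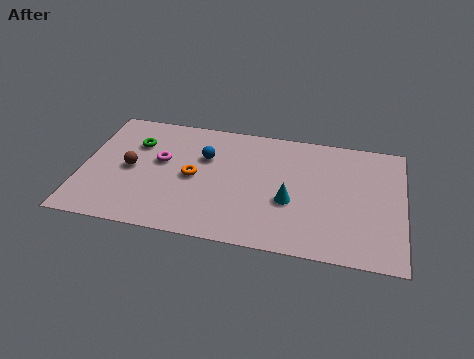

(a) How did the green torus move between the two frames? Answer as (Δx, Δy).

(-2.1, -0.7)

The green torus was at about (4.2, 5.9) and moved to about (2.1, 5.2).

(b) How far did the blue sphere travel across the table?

2.3

The blue sphere was near (3.0, 6.0) before and (5.0, 4.9) after, so it travelled √(2.0² + 1.1²) ≈ 2.3 units.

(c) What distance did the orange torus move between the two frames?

1.9

From (3.1, 2.4) to (4.6, 3.6), the orange torus covered √(1.5² + 1.2²) ≈ 1.9 units.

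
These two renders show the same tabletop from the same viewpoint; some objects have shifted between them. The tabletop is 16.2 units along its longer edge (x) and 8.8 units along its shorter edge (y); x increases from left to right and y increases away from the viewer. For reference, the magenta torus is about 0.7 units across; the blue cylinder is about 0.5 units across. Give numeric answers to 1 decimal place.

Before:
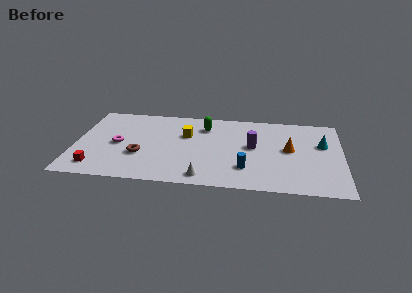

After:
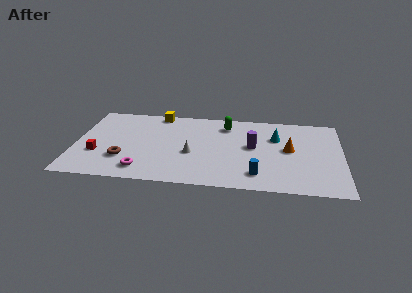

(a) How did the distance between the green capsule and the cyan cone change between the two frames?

-4.0

They were about 7.3 units apart before and 3.3 after — 4.0 units closer together.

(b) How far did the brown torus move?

1.1

From (4.0, 3.1) to (3.0, 2.6), the brown torus covered √(1.0² + 0.5²) ≈ 1.1 units.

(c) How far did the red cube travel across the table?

1.5

The red cube was near (1.4, 1.5) before and (1.4, 3.0) after, so it travelled √(0.0² + 1.5²) ≈ 1.5 units.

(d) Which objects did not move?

the purple cylinder and the orange cone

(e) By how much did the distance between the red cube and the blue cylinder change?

+0.8

They were about 9.0 units apart before and 9.8 after — 0.8 units further apart.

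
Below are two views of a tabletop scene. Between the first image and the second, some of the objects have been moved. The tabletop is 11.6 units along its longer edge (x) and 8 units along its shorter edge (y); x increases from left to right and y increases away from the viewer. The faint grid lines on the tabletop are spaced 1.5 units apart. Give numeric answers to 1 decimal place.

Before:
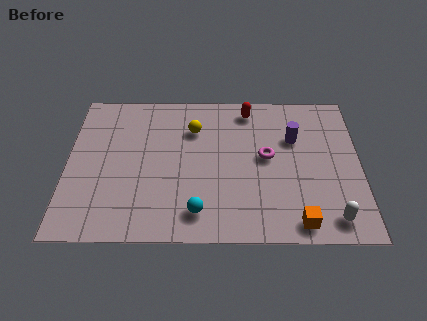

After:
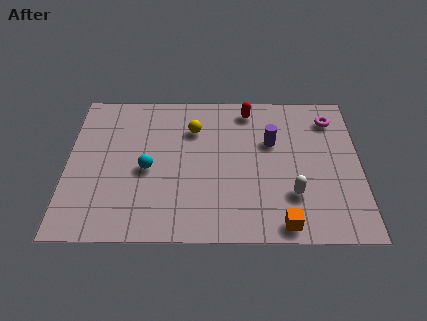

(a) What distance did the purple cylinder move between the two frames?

0.9

The purple cylinder was near (9.0, 5.3) before and (8.1, 5.1) after, so it travelled √(0.9² + 0.2²) ≈ 0.9 units.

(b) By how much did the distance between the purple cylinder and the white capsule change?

-1.5

They were about 4.4 units apart before and 2.9 after — 1.5 units closer together.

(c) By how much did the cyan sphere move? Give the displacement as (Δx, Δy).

(-2.0, 2.2)

The cyan sphere was at about (5.2, 1.4) and moved to about (3.2, 3.6).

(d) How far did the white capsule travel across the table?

1.9

From (10.4, 1.1) to (8.9, 2.3), the white capsule covered √(1.5² + 1.2²) ≈ 1.9 units.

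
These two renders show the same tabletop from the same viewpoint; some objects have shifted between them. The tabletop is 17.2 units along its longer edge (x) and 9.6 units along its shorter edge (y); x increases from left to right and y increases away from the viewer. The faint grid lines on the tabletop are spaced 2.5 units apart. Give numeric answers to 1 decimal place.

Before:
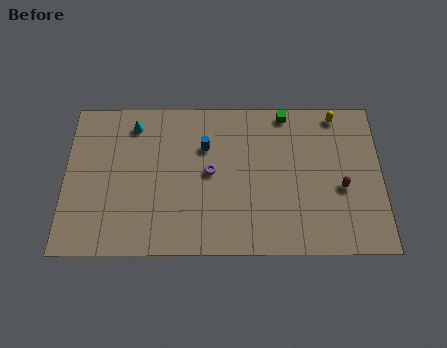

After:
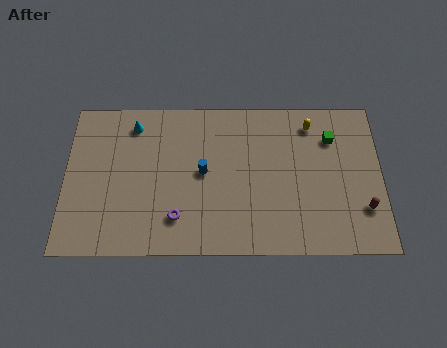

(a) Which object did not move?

the cyan cone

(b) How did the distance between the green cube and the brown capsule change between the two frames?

-0.9

They were about 5.6 units apart before and 4.7 after — 0.9 units closer together.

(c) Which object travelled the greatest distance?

the purple torus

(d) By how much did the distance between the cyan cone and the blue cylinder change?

+0.7

They were about 4.1 units apart before and 4.8 after — 0.7 units further apart.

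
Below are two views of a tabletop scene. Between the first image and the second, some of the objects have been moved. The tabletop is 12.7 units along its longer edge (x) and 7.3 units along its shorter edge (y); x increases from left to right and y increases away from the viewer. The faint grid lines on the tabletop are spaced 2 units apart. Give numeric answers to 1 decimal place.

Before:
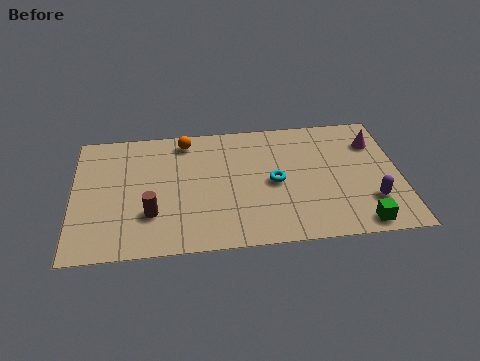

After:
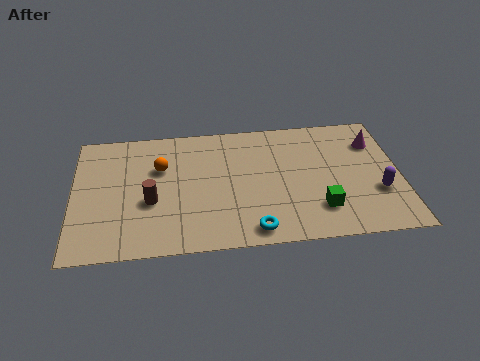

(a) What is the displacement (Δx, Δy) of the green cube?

(-1.5, 1.0)

The green cube was at about (11.0, 0.8) and moved to about (9.5, 1.8).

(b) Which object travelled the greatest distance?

the cyan torus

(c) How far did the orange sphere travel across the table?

1.8

The orange sphere was near (4.4, 6.3) before and (3.4, 4.8) after, so it travelled √(1.0² + 1.5²) ≈ 1.8 units.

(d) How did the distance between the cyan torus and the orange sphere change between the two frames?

+0.8

Before: roughly 4.4 units apart; after: 5.2. That's 0.8 units further apart.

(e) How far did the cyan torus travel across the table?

2.8

From (7.8, 3.5) to (6.9, 0.9), the cyan torus covered √(0.9² + 2.6²) ≈ 2.8 units.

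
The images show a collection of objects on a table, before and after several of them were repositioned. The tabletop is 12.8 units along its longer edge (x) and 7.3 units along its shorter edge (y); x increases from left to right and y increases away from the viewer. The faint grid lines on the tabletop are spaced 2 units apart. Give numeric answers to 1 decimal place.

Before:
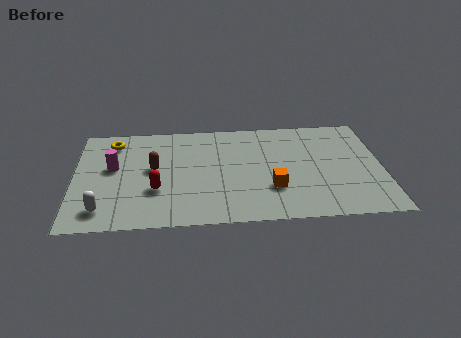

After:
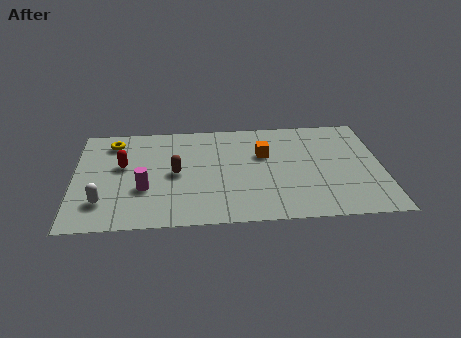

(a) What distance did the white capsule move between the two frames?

0.5

The white capsule was near (1.2, 1.3) before and (1.2, 1.8) after, so it travelled √(0.0² + 0.5²) ≈ 0.5 units.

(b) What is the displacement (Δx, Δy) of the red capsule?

(-1.4, 1.8)

The red capsule was at about (3.4, 2.5) and moved to about (2.0, 4.3).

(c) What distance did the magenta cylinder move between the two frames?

2.1

From (1.6, 4.2) to (2.9, 2.6), the magenta cylinder covered √(1.3² + 1.6²) ≈ 2.1 units.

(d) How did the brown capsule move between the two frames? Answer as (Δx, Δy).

(0.9, -0.4)

From the two frames, the brown capsule sits at roughly (3.3, 4.0) before and (4.2, 3.6) after.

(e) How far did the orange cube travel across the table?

2.4

The orange cube was near (8.2, 2.3) before and (7.9, 4.7) after, so it travelled √(0.3² + 2.4²) ≈ 2.4 units.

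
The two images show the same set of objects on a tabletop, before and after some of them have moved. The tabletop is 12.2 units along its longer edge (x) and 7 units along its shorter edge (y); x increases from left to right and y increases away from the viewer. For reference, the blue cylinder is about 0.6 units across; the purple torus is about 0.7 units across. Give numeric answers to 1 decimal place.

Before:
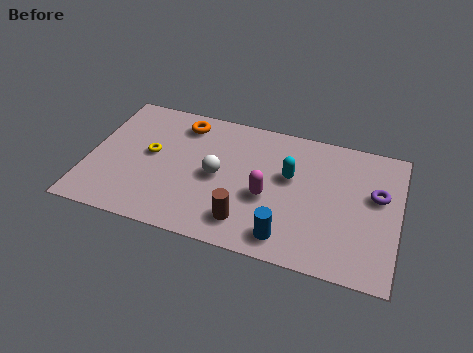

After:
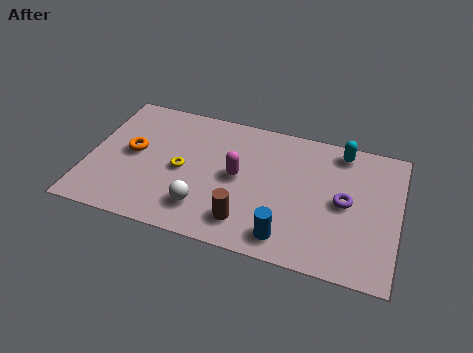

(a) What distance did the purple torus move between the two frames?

1.4

The purple torus was near (11.3, 4.2) before and (10.1, 3.5) after, so it travelled √(1.2² + 0.7²) ≈ 1.4 units.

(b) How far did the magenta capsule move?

1.4

The magenta capsule was near (7.1, 2.9) before and (5.9, 3.6) after, so it travelled √(1.2² + 0.7²) ≈ 1.4 units.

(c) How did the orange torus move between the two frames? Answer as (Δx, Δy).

(-1.8, -2.1)

The orange torus was at about (3.5, 5.8) and moved to about (1.7, 3.7).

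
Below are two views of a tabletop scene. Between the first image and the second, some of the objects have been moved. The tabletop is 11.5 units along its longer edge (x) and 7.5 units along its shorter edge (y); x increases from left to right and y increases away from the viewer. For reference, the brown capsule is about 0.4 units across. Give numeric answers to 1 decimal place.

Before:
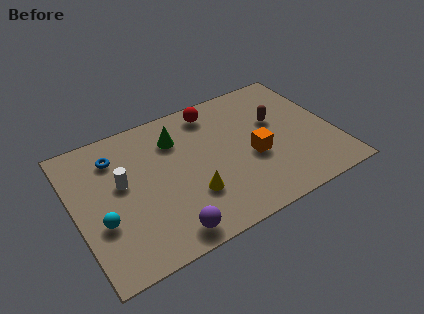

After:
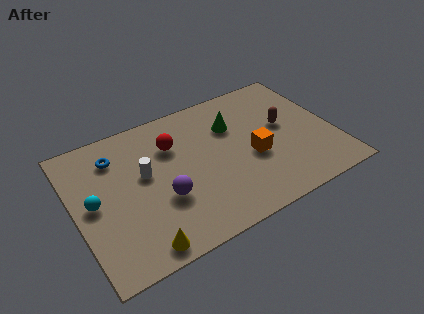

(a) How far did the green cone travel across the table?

2.5

From (4.7, 5.6) to (7.2, 5.2), the green cone covered √(2.5² + 0.4²) ≈ 2.5 units.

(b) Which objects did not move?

the orange cube and the blue torus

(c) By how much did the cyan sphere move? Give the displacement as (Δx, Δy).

(-0.2, 1.1)

The cyan sphere started near (1.0, 2.7) and ended near (0.8, 3.8).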